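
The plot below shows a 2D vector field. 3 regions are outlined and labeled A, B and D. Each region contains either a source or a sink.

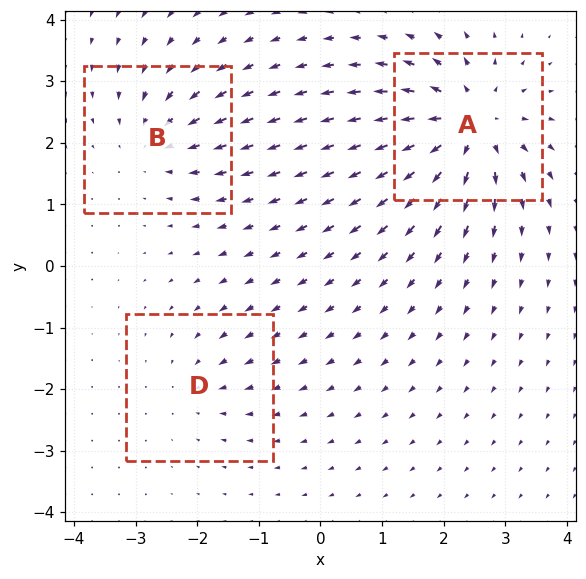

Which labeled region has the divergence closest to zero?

D

Divergence at each region's feature centre — A: about +6, B: about -3, D: about -2. Region D is closest to zero.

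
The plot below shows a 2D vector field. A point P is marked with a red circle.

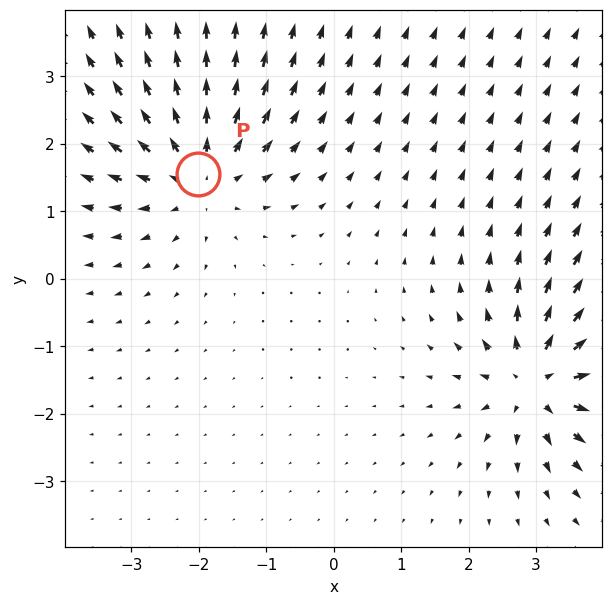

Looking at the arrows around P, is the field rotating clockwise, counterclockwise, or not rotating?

Near P at (-2.0, 1.6) the arrows show no circulation. The curl there is ≈0.

not rotating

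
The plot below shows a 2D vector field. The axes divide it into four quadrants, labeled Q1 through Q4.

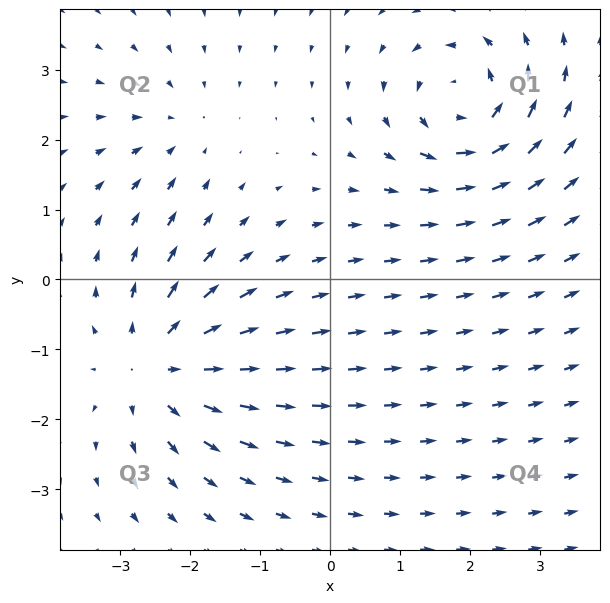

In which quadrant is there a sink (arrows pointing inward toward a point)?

Q2

The sink sits at approximately (-2.2, 2.2), which lies in quadrant Q2. The divergence there is about -3, negative as expected for a sink.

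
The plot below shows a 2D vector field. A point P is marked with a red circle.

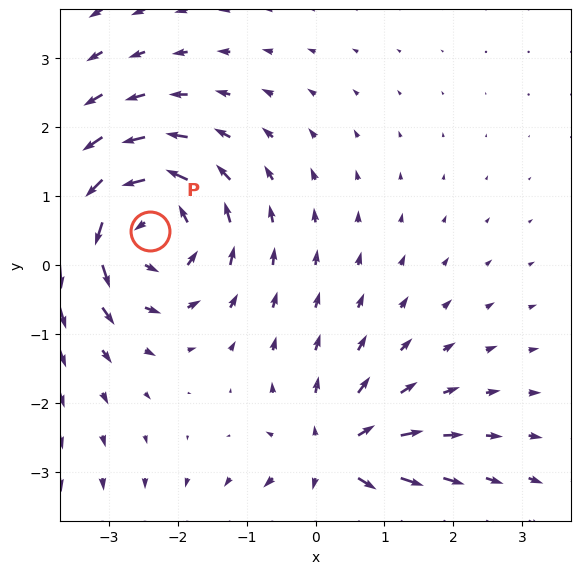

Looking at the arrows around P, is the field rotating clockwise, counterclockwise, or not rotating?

counterclockwise

Near P at (-2.4, 0.5) the arrows circulate counterclockwise. The curl (z-component) there is about +5; positive curl means counterclockwise rotation.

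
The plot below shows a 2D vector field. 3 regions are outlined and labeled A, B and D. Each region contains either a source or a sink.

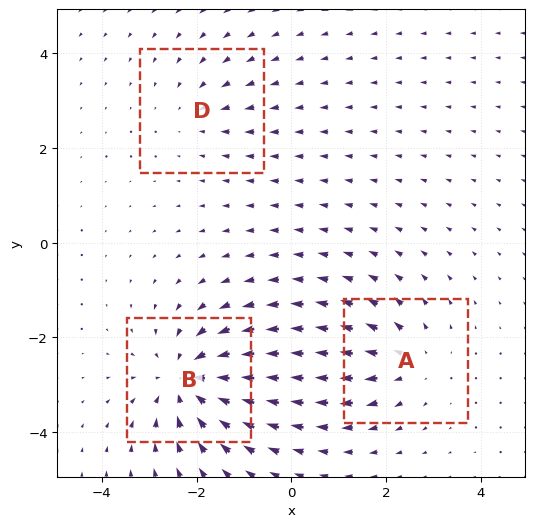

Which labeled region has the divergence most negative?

Divergence at each region's feature centre — A: about +3, B: about -5, D: about -2. Region B is most negative.

B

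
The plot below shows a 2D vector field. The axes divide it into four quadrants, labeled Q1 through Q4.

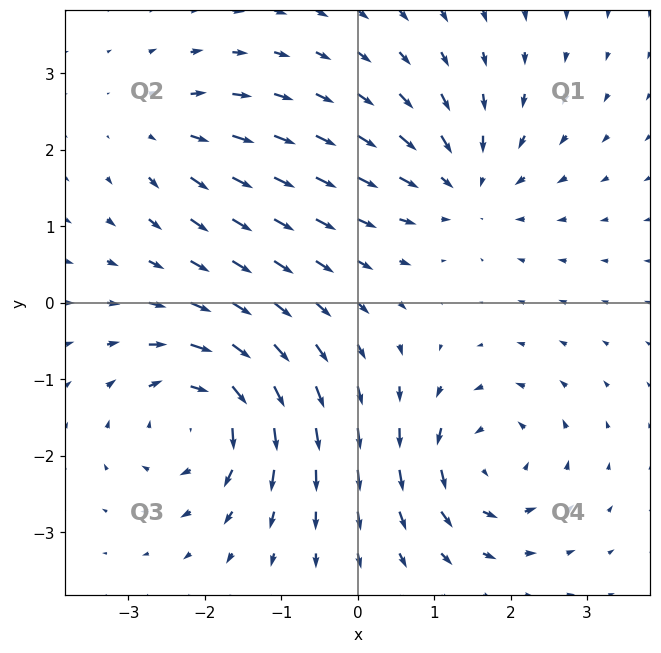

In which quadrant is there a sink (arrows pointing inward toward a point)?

Q1

The sink sits at approximately (1.4, 1.5), which lies in quadrant Q1. The divergence there is about -4, negative as expected for a sink.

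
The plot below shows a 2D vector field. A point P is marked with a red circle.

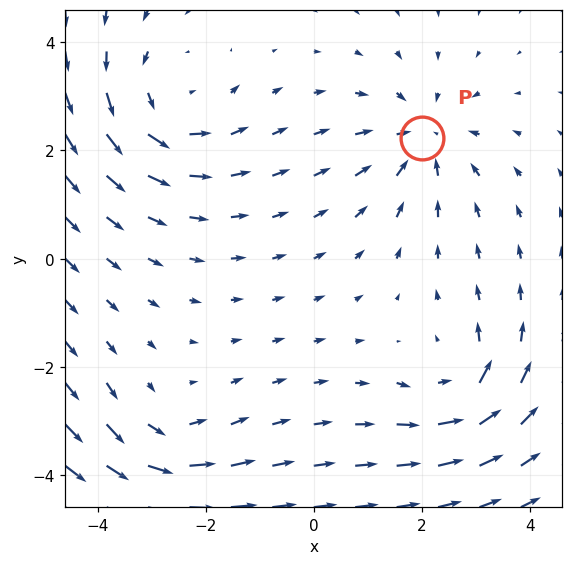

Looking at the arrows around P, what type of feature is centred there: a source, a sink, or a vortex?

sink

At P (2.0, 2.2) the arrows converge inward. Divergence about -3, curl ≈0 — negative divergence with near-zero curl is a sink.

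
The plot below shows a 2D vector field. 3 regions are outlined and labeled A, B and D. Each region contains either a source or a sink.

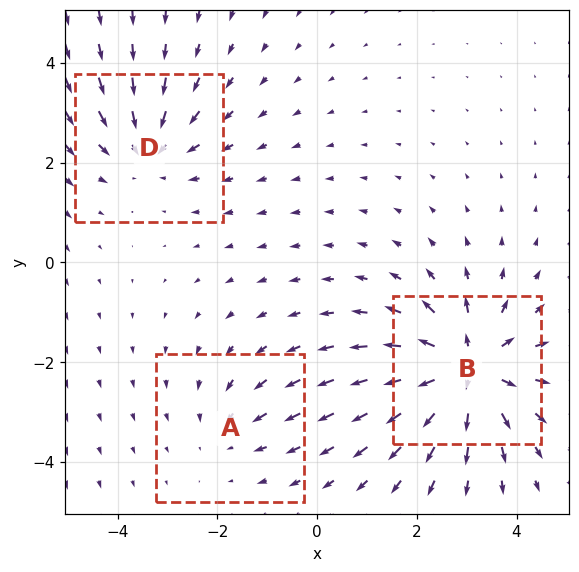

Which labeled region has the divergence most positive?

Divergence at each region's feature centre — A: about -2, B: about +5, D: about -3. Region B is most positive.

B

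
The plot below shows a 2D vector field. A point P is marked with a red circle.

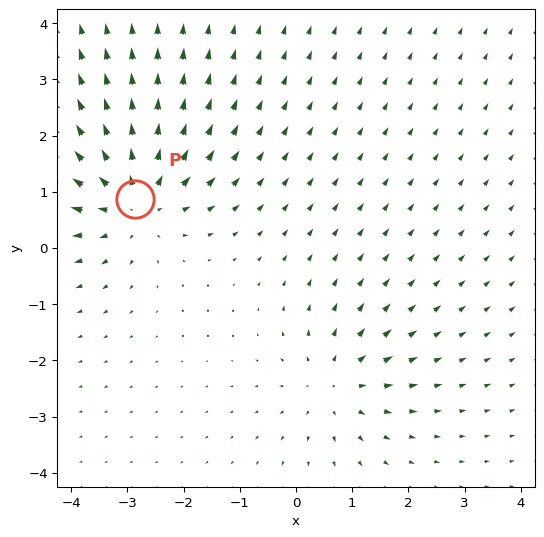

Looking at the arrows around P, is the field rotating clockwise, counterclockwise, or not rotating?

Near P at (-2.9, 0.9) the arrows show no circulation. The curl there is ≈0.

not rotating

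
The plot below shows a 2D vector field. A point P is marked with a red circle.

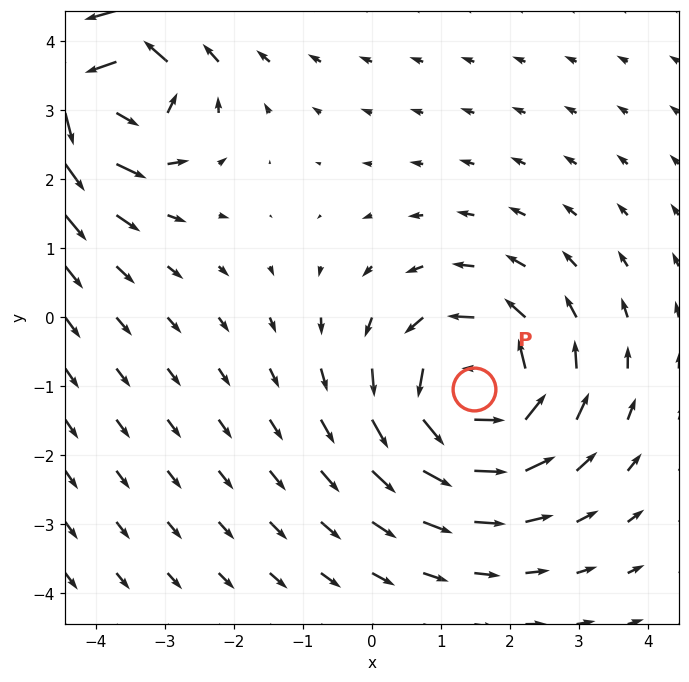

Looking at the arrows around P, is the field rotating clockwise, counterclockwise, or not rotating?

Near P at (1.5, -1.0) the arrows circulate counterclockwise. The curl (z-component) there is about +4; positive curl means counterclockwise rotation.

counterclockwise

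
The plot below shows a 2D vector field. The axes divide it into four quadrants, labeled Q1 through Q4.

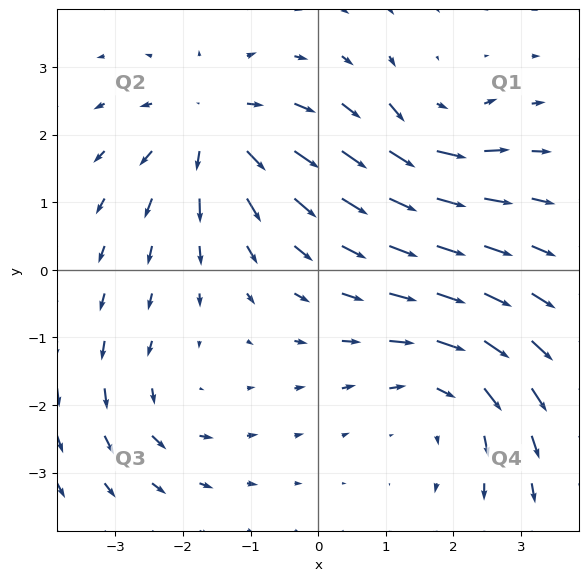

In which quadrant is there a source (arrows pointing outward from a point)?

Q2

The source sits at approximately (-1.5, 2.1), which lies in quadrant Q2. The divergence there is about +5, positive as expected for a source.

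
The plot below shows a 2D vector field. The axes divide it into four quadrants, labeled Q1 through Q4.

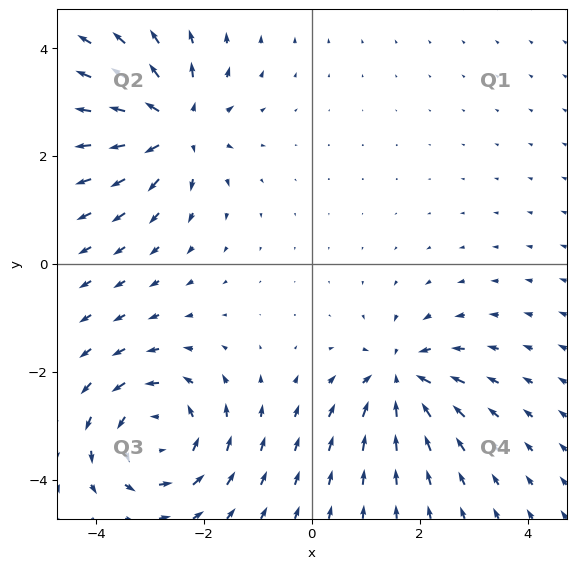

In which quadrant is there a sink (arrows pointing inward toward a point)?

The sink sits at approximately (1.6, -2.1), which lies in quadrant Q4. The divergence there is about -4, negative as expected for a sink.

Q4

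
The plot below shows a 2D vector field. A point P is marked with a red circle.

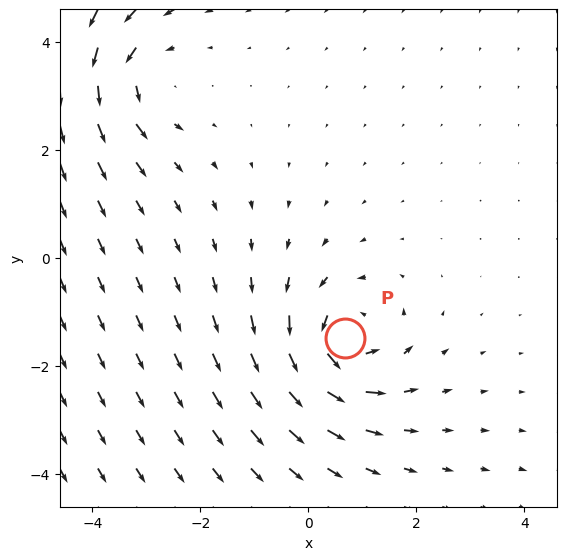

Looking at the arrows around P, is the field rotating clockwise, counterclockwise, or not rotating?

Near P at (0.7, -1.5) the arrows circulate counterclockwise. The curl (z-component) there is about +5; positive curl means counterclockwise rotation.

counterclockwise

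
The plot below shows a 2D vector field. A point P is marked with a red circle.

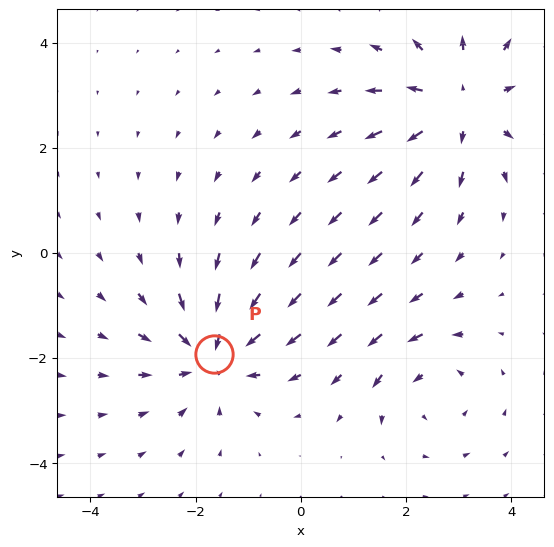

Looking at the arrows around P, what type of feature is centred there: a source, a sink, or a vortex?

At P (-1.7, -1.9) the arrows converge inward. Divergence about -4, curl ≈0 — negative divergence with near-zero curl is a sink.

sink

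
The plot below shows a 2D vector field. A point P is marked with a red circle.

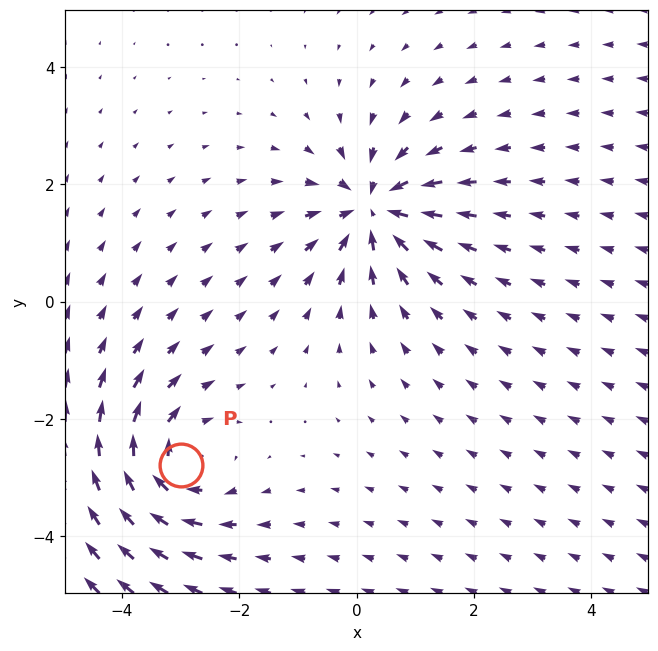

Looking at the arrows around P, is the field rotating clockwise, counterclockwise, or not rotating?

Near P at (-3.0, -2.8) the arrows circulate clockwise. The curl (z-component) there is about -4; negative curl means clockwise rotation.

clockwise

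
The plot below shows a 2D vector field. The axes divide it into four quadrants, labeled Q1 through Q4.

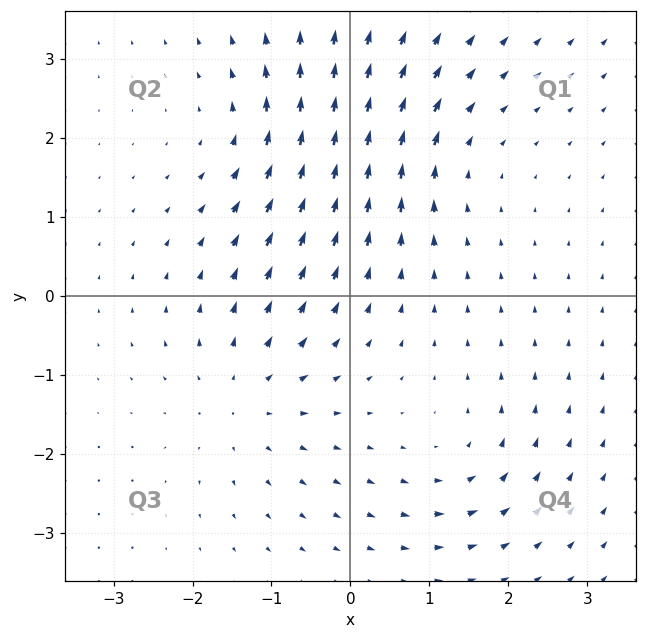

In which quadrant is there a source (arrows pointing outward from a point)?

The source sits at approximately (-1.3, -1.3), which lies in quadrant Q3. The divergence there is about +3, positive as expected for a source.

Q3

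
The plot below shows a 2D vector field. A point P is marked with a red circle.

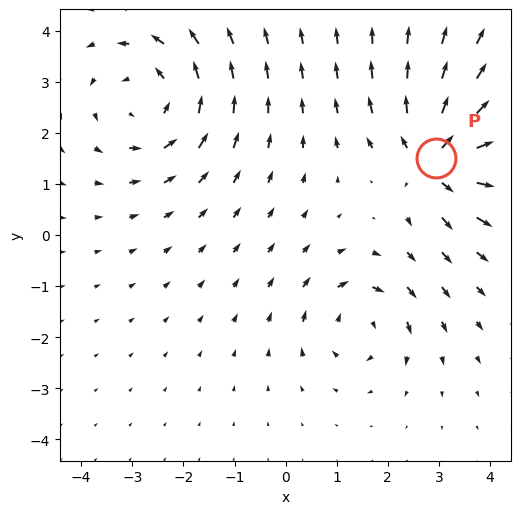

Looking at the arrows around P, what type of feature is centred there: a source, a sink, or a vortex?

At P (2.9, 1.5) the arrows spread outward. Divergence about +6, curl ≈0 — positive divergence with near-zero curl is a source.

source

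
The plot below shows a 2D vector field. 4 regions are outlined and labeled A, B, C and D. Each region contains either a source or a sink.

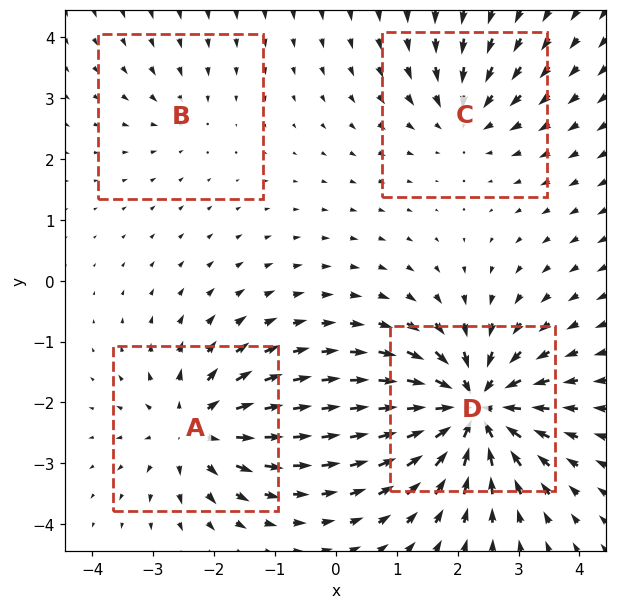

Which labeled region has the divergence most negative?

Divergence at each region's feature centre — A: about +6, B: about -2, C: about -4, D: about -9. Region D is most negative.

D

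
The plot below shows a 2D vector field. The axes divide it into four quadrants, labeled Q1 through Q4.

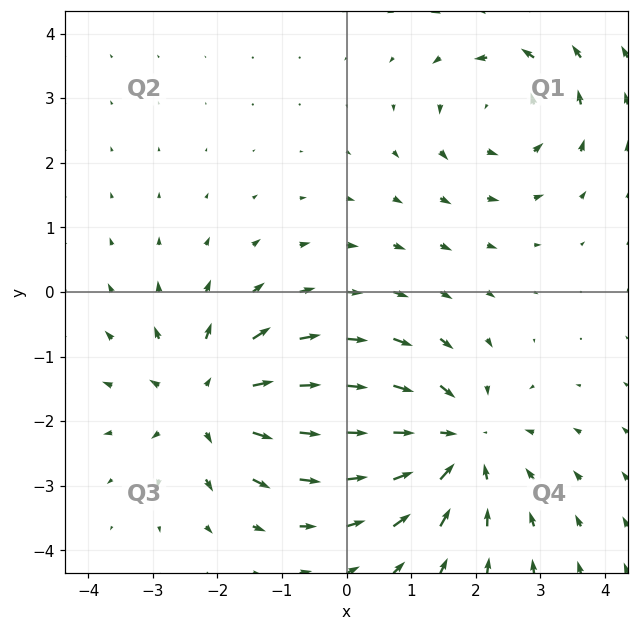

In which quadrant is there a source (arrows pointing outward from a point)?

The source sits at approximately (-2.1, -1.7), which lies in quadrant Q3. The divergence there is about +4, positive as expected for a source.

Q3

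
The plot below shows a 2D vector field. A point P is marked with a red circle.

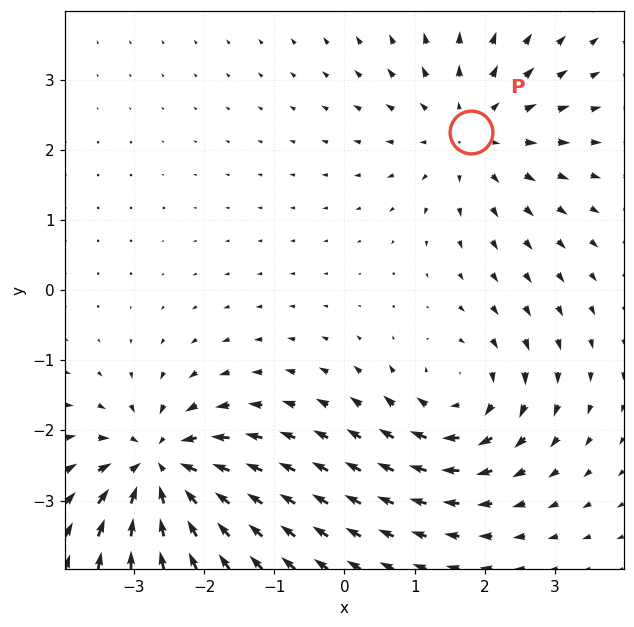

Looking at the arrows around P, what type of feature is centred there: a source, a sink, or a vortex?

At P (1.8, 2.3) the arrows spread outward. Divergence about +3, curl ≈0 — positive divergence with near-zero curl is a source.

source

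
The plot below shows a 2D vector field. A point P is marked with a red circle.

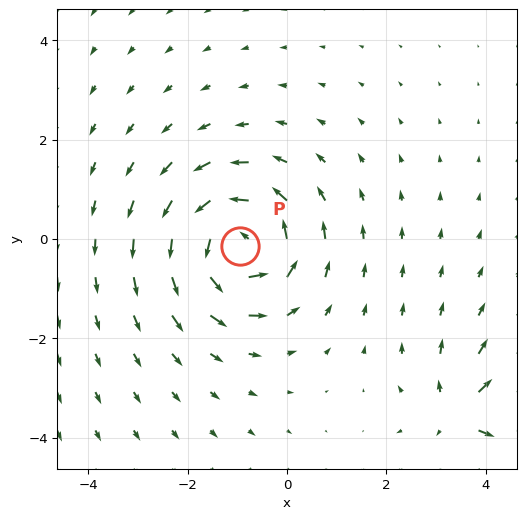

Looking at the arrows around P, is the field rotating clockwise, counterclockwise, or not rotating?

counterclockwise

Near P at (-0.9, -0.1) the arrows circulate counterclockwise. The curl (z-component) there is about +5; positive curl means counterclockwise rotation.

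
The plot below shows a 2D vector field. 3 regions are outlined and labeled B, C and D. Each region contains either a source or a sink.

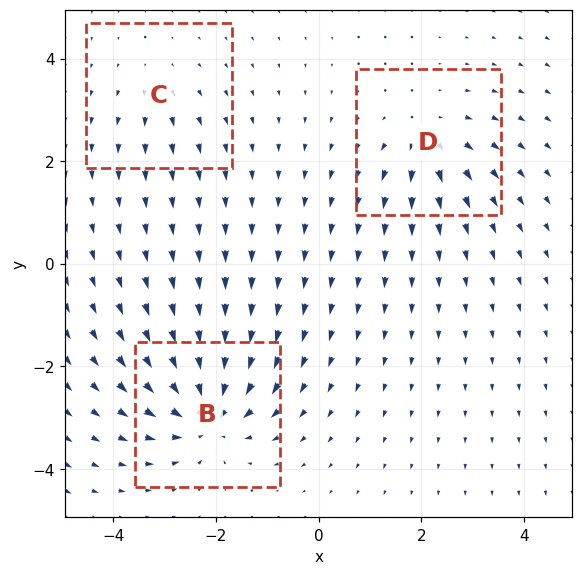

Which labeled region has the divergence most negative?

B

Divergence at each region's feature centre — B: about -6, C: about +2, D: about +4. Region B is most negative.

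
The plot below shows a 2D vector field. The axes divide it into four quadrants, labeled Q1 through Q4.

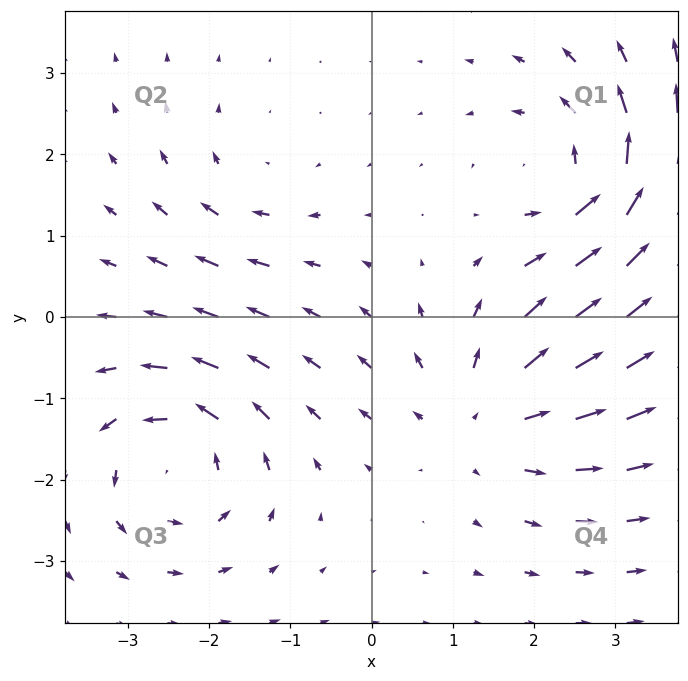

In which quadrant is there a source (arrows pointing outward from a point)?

Q4

The source sits at approximately (1.4, -1.2), which lies in quadrant Q4. The divergence there is about +4, positive as expected for a source.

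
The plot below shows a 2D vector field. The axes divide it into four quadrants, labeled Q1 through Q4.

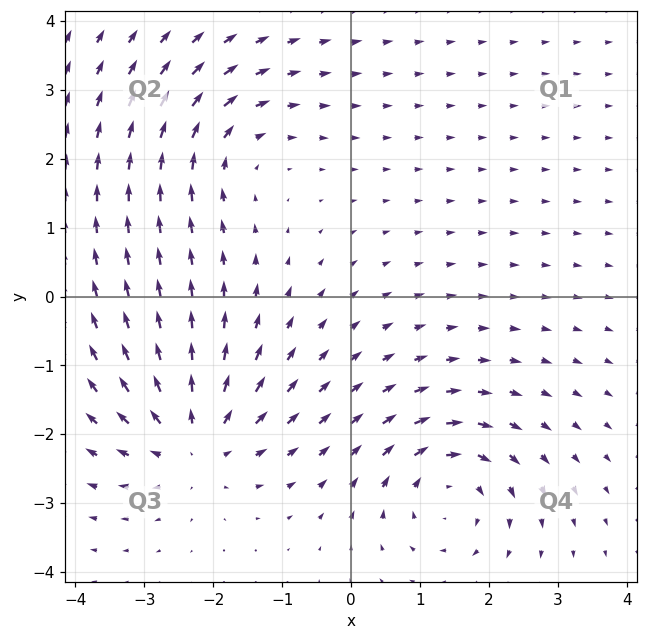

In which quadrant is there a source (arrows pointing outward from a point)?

Q3

The source sits at approximately (-2.3, -2.1), which lies in quadrant Q3. The divergence there is about +4, positive as expected for a source.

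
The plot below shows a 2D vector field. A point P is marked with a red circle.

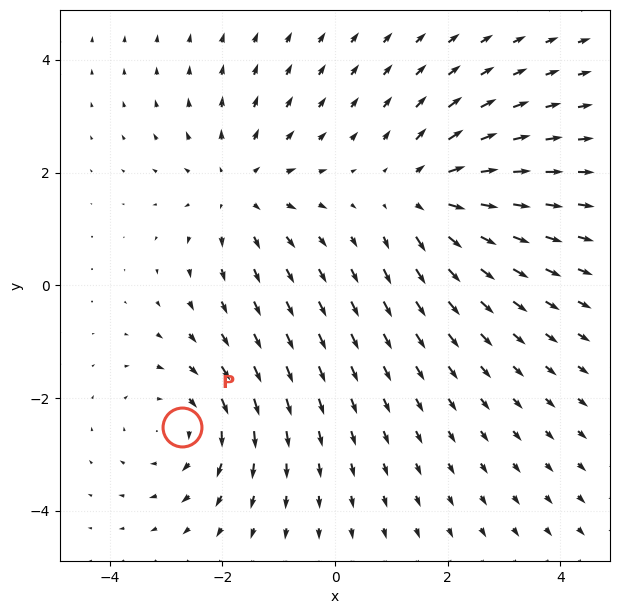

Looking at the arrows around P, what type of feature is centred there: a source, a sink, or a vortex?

At P (-2.7, -2.5) the arrows circulate clockwise. Divergence ≈0, curl about -3 — near-zero divergence with nonzero curl is a vortex.

vortex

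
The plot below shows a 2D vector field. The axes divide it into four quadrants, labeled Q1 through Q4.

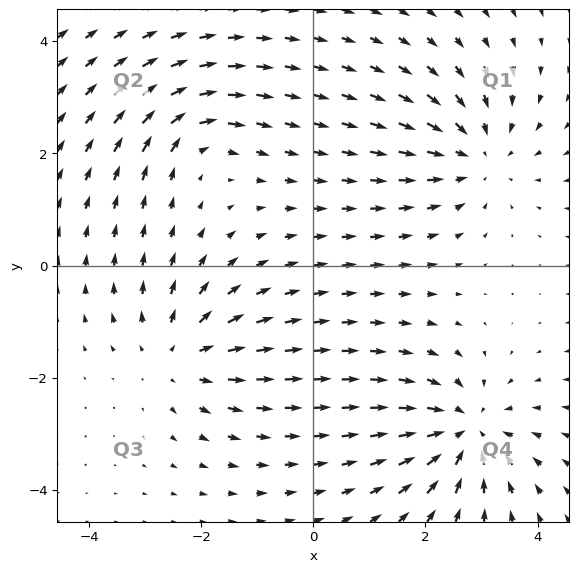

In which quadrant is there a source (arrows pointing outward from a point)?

Q3

The source sits at approximately (-2.4, -1.6), which lies in quadrant Q3. The divergence there is about +4, positive as expected for a source.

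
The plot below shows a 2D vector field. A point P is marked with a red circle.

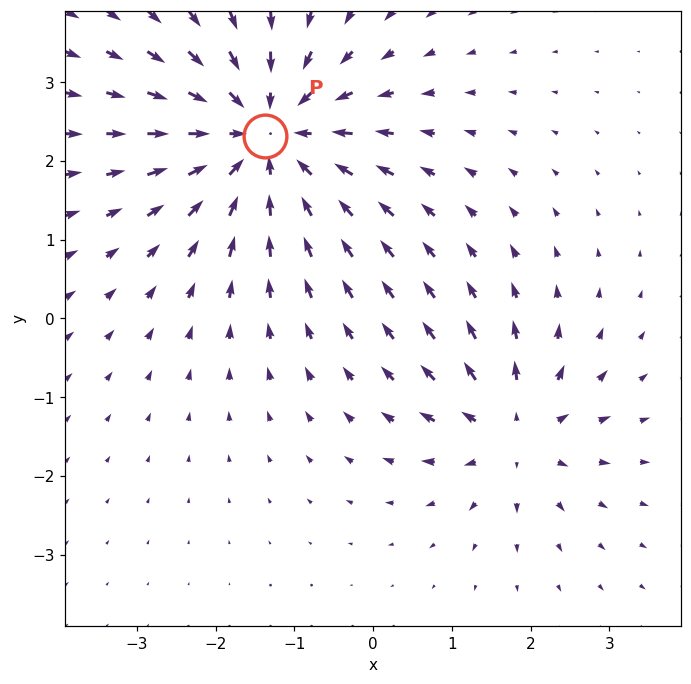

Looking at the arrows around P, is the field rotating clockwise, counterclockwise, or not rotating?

Near P at (-1.4, 2.3) the arrows show no circulation. The curl there is ≈0.

not rotating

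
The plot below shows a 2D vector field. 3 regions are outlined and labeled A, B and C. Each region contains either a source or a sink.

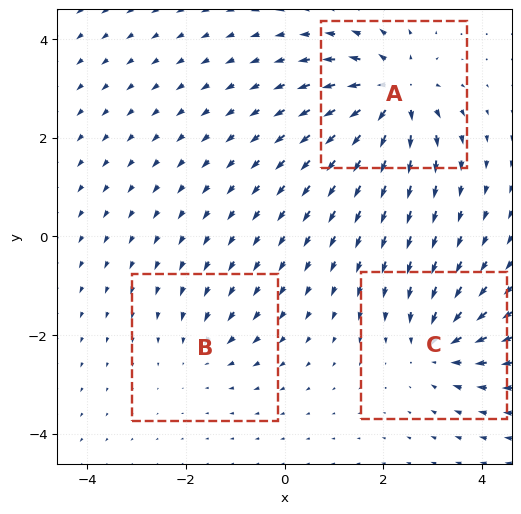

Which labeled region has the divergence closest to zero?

B

Divergence at each region's feature centre — A: about +6, B: about -2, C: about -4. Region B is closest to zero.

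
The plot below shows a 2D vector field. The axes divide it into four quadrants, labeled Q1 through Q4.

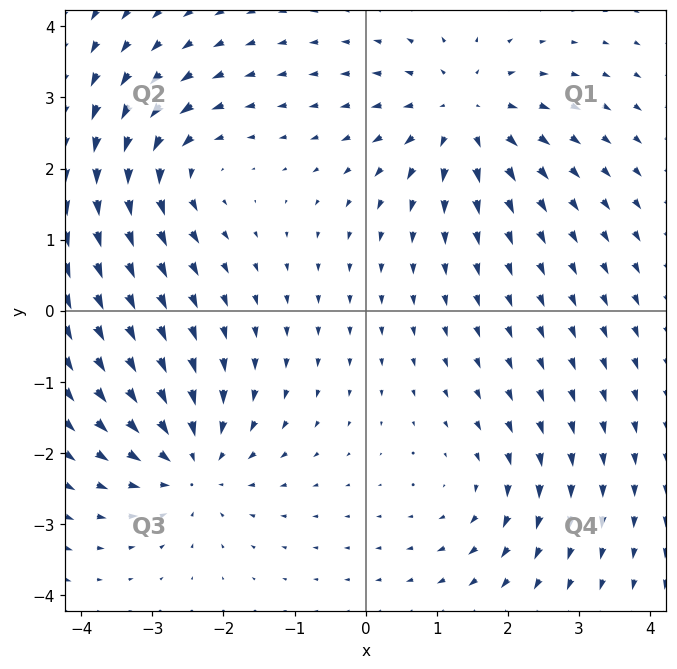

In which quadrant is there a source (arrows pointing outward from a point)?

The source sits at approximately (1.4, 2.8), which lies in quadrant Q1. The divergence there is about +4, positive as expected for a source.

Q1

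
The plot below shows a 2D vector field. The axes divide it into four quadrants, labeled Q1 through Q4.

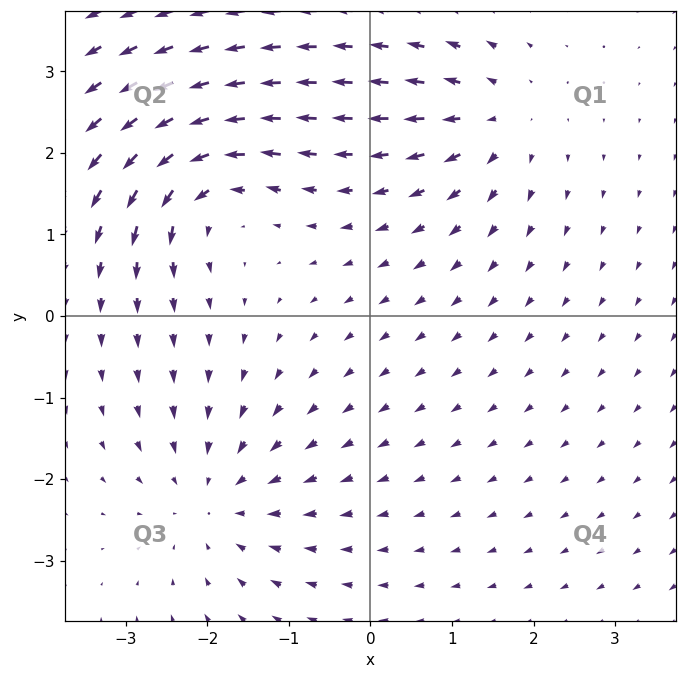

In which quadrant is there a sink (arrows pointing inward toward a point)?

Q3

The sink sits at approximately (-1.9, -2.2), which lies in quadrant Q3. The divergence there is about -3, negative as expected for a sink.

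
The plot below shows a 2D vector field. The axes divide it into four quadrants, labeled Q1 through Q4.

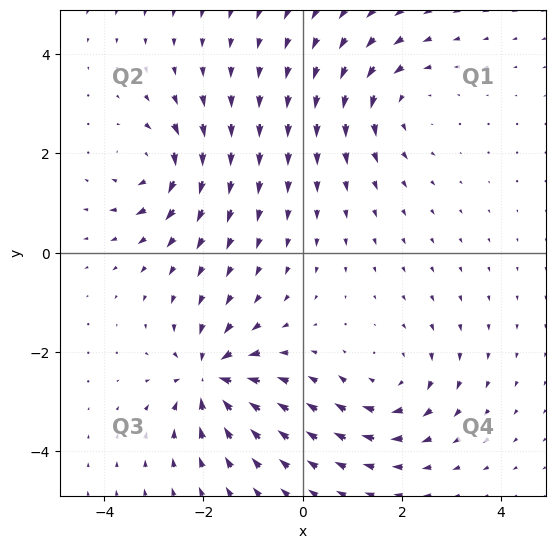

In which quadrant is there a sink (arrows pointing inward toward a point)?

Q3

The sink sits at approximately (-1.9, -2.5), which lies in quadrant Q3. The divergence there is about -6, negative as expected for a sink.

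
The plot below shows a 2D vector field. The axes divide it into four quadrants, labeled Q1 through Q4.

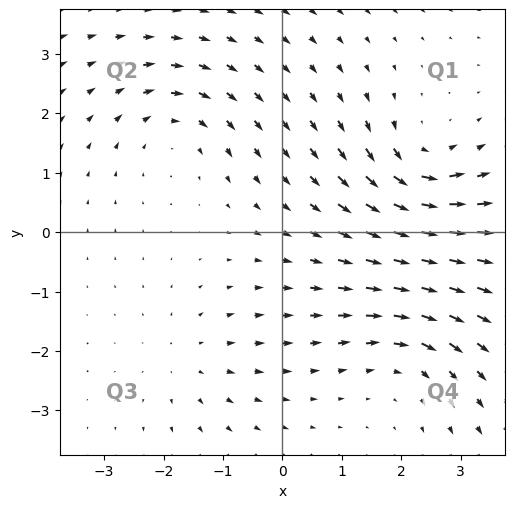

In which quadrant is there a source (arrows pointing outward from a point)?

The source sits at approximately (-1.6, -2.1), which lies in quadrant Q3. The divergence there is about +2, positive as expected for a source.

Q3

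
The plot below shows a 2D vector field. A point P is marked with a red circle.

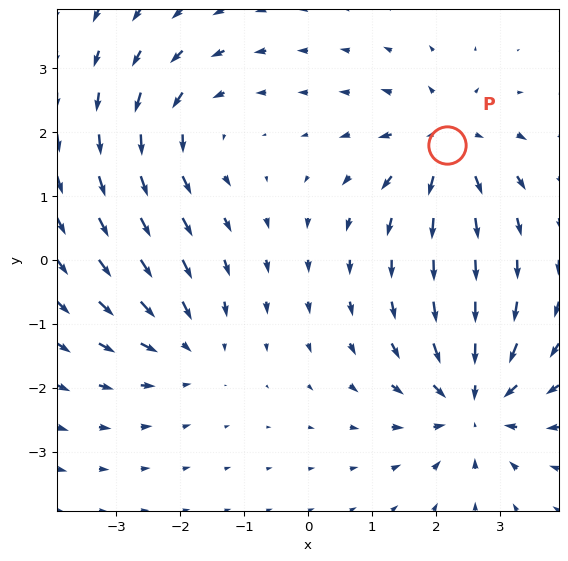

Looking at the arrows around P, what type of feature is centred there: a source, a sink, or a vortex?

At P (2.2, 1.8) the arrows spread outward. Divergence about +5, curl ≈0 — positive divergence with near-zero curl is a source.

source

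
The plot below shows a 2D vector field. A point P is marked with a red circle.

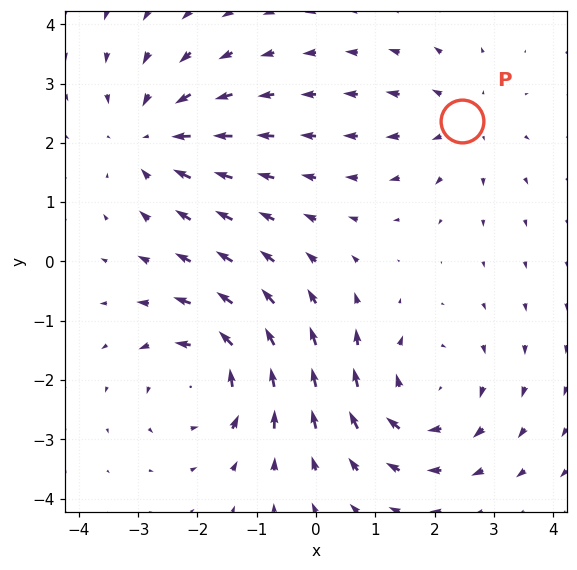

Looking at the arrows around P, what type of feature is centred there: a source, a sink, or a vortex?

At P (2.5, 2.4) the arrows spread outward. Divergence about +3, curl ≈0 — positive divergence with near-zero curl is a source.

source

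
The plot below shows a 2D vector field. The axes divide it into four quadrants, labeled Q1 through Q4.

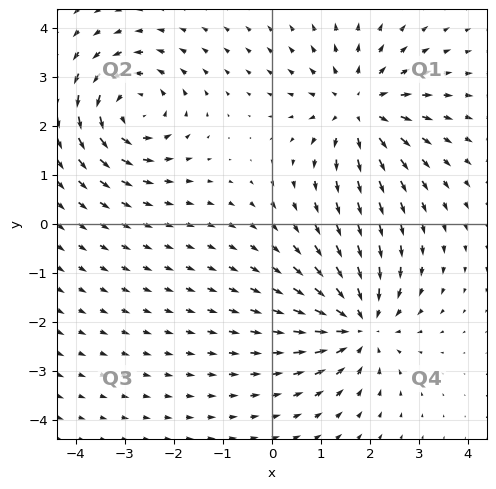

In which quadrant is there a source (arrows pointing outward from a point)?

The source sits at approximately (1.8, 2.4), which lies in quadrant Q1. The divergence there is about +4, positive as expected for a source.

Q1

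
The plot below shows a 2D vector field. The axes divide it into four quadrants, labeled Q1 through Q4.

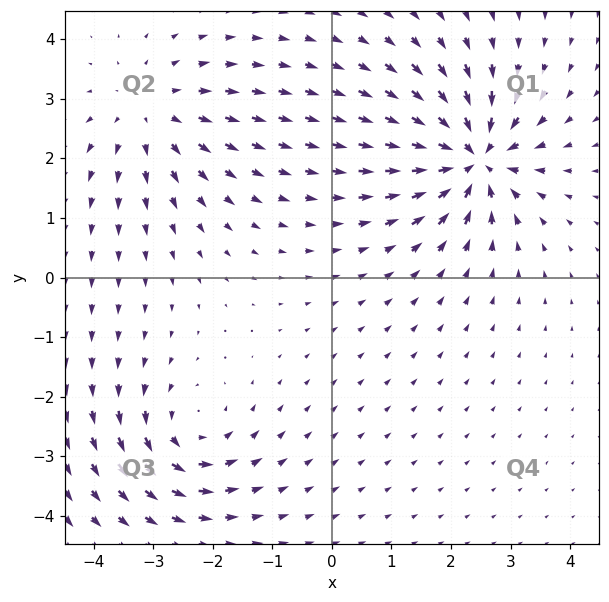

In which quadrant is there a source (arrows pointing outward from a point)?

The source sits at approximately (-3.0, 2.8), which lies in quadrant Q2. The divergence there is about +3, positive as expected for a source.

Q2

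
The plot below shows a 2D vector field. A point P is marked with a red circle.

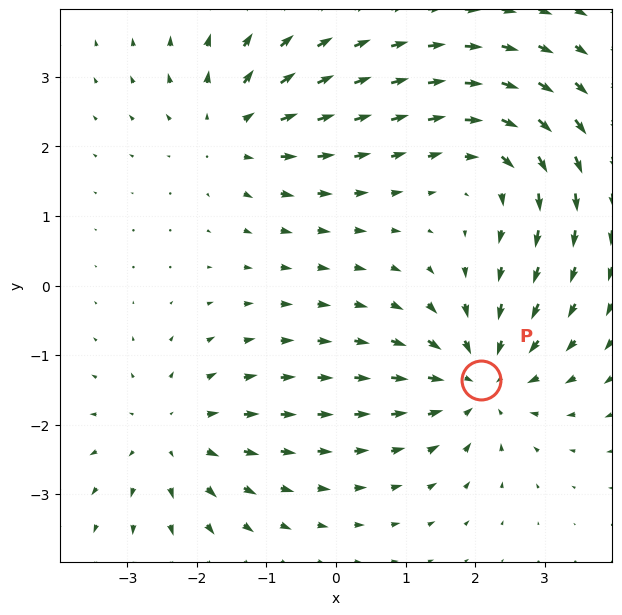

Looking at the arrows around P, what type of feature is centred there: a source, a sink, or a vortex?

sink

At P (2.1, -1.4) the arrows converge inward. Divergence about -5, curl ≈0 — negative divergence with near-zero curl is a sink.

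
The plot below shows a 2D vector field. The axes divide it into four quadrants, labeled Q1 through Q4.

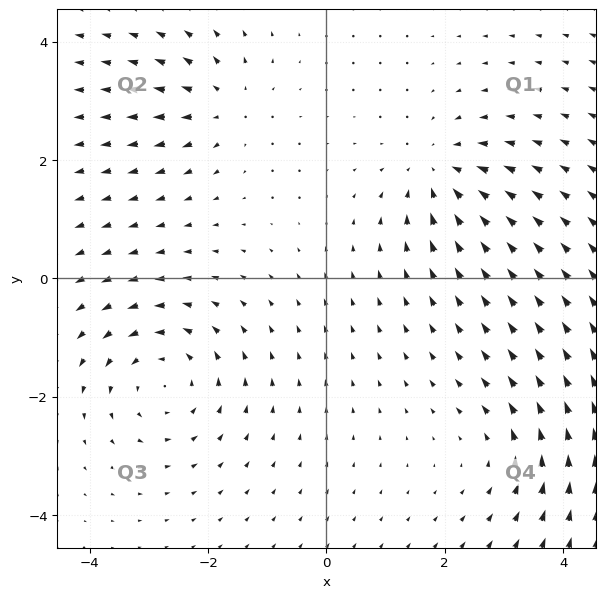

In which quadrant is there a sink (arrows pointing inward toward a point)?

The sink sits at approximately (1.9, 1.8), which lies in quadrant Q1. The divergence there is about -5, negative as expected for a sink.

Q1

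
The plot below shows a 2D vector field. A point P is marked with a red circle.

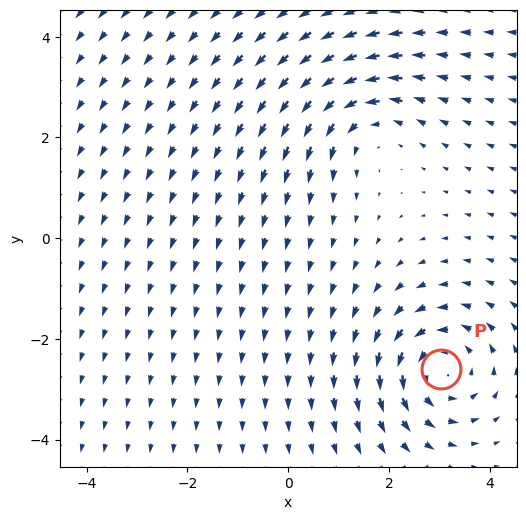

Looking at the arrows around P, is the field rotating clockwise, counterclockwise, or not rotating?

counterclockwise

Near P at (3.0, -2.6) the arrows circulate counterclockwise. The curl (z-component) there is about +5; positive curl means counterclockwise rotation.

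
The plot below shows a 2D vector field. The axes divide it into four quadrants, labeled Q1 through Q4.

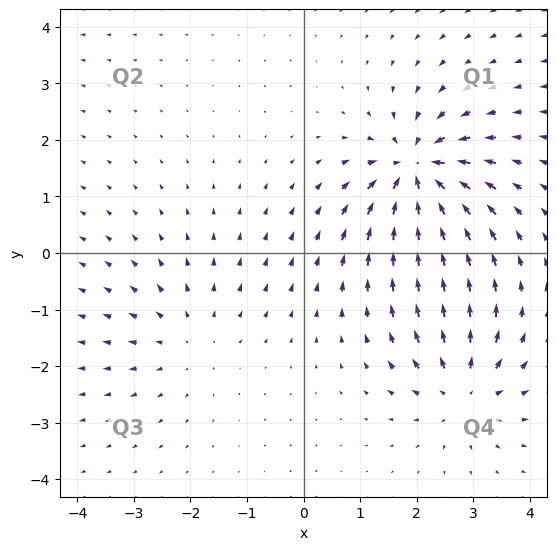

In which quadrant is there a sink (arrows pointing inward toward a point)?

The sink sits at approximately (2.0, 1.5), which lies in quadrant Q1. The divergence there is about -7, negative as expected for a sink.

Q1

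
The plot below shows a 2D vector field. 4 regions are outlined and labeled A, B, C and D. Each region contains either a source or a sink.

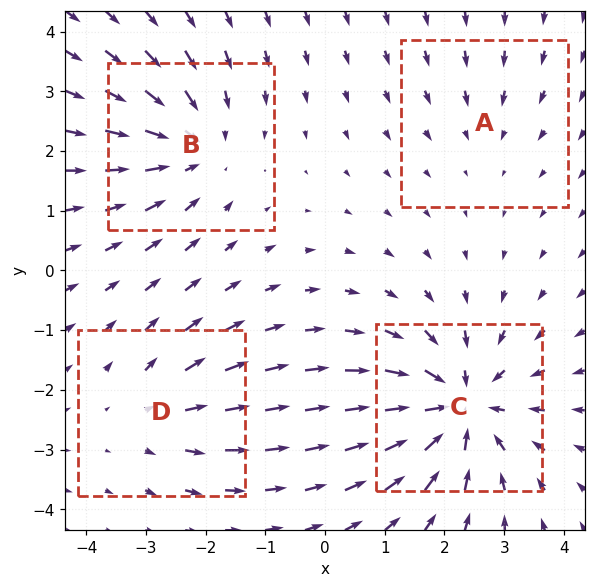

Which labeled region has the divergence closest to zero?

A

Divergence at each region's feature centre — A: about -2, B: about -5, C: about -7, D: about +3. Region A is closest to zero.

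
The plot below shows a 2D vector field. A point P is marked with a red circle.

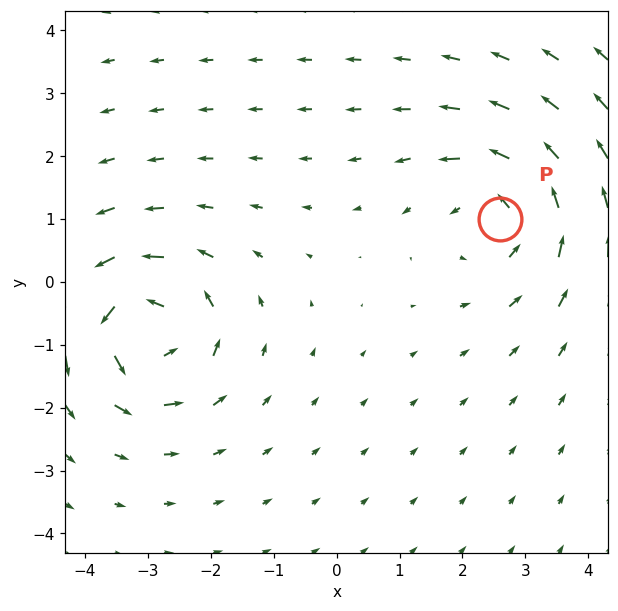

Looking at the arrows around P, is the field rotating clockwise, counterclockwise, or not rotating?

Near P at (2.6, 1.0) the arrows circulate counterclockwise. The curl (z-component) there is about +4; positive curl means counterclockwise rotation.

counterclockwise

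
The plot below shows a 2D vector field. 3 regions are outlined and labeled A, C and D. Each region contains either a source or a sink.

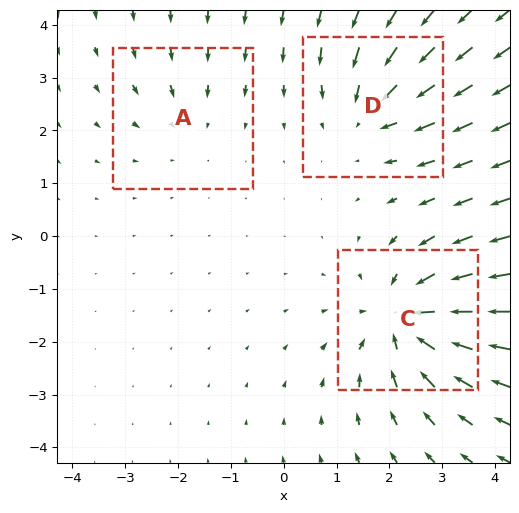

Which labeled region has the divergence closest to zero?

A

Divergence at each region's feature centre — A: about -2, C: about -5, D: about -3. Region A is closest to zero.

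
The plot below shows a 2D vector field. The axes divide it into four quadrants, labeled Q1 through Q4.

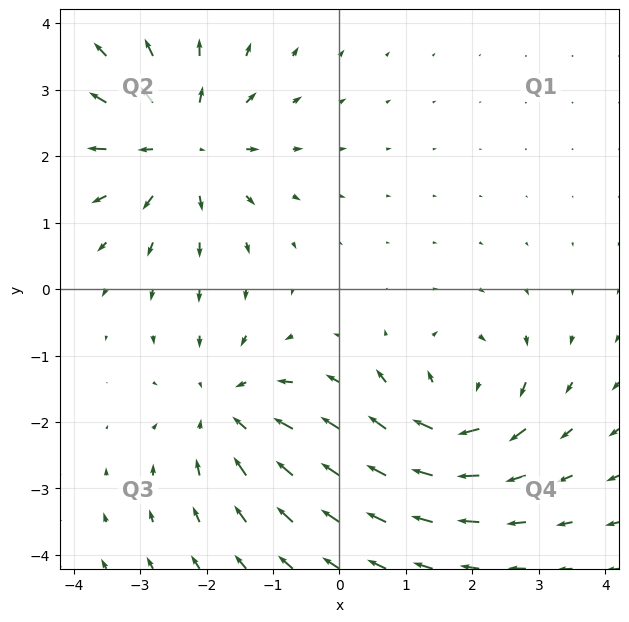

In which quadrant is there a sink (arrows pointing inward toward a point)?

Q3

The sink sits at approximately (-1.7, -1.8), which lies in quadrant Q3. The divergence there is about -3, negative as expected for a sink.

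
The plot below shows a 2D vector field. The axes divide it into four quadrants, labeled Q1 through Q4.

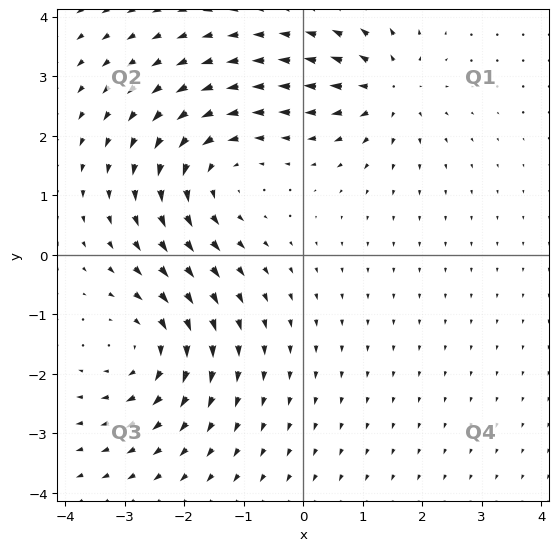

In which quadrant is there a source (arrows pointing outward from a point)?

The source sits at approximately (1.4, 2.8), which lies in quadrant Q1. The divergence there is about +5, positive as expected for a source.

Q1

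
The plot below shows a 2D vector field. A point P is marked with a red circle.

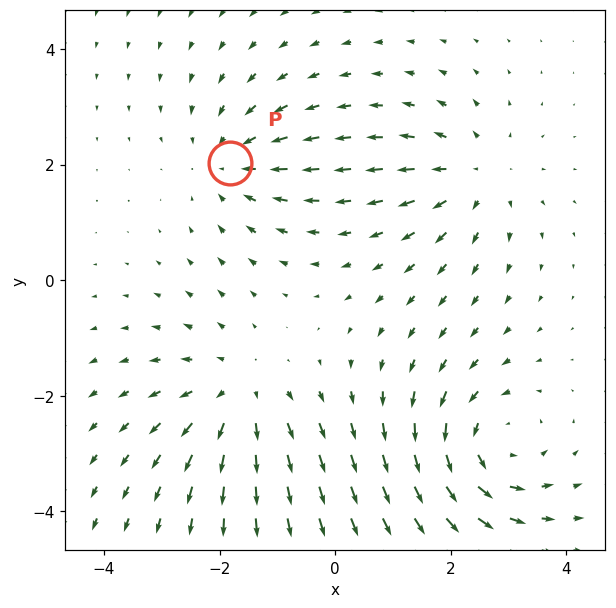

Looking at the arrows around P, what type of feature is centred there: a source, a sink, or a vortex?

sink

At P (-1.8, 2.0) the arrows converge inward. Divergence about -3, curl ≈0 — negative divergence with near-zero curl is a sink.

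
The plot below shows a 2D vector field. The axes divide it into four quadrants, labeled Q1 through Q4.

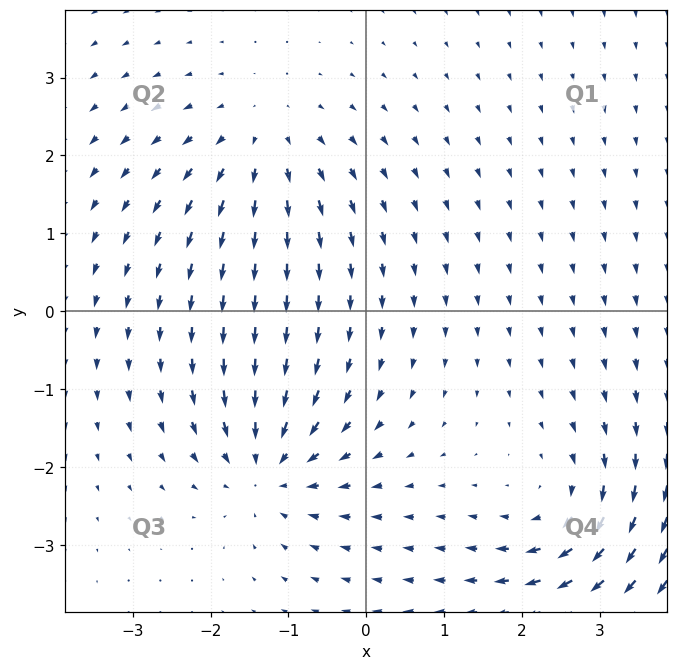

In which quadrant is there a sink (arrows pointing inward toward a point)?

The sink sits at approximately (-1.3, -2.0), which lies in quadrant Q3. The divergence there is about -4, negative as expected for a sink.

Q3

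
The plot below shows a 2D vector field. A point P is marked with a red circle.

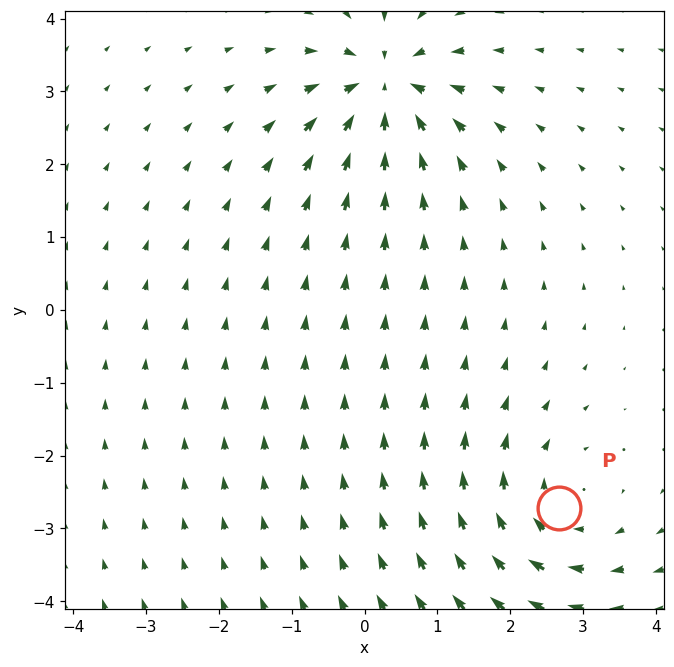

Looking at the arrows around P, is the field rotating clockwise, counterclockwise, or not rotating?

Near P at (2.7, -2.7) the arrows circulate clockwise. The curl (z-component) there is about -3; negative curl means clockwise rotation.

clockwise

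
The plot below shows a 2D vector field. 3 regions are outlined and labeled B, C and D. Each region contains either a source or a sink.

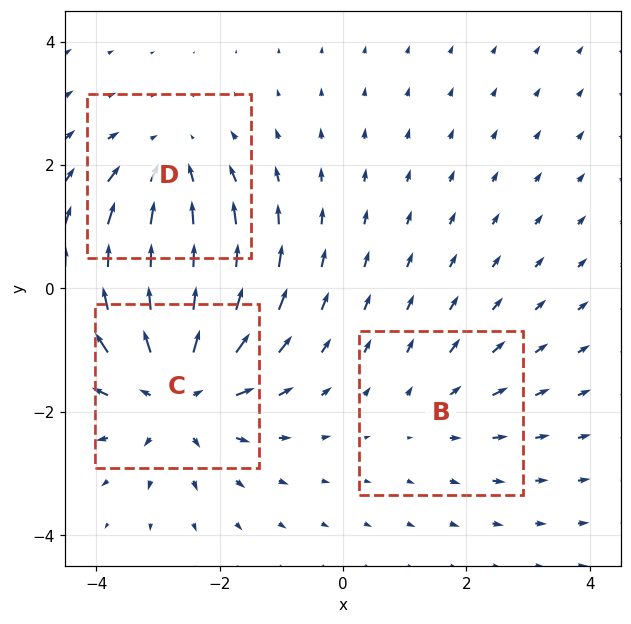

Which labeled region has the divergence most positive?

C

Divergence at each region's feature centre — B: about +2, C: about +5, D: about -3. Region C is most positive.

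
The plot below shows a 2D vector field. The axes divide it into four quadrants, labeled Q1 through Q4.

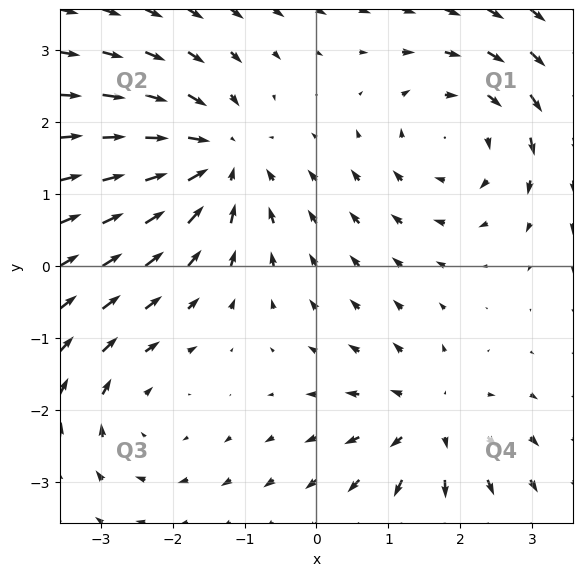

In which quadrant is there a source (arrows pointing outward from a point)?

Q4

The source sits at approximately (1.6, -2.2), which lies in quadrant Q4. The divergence there is about +4, positive as expected for a source.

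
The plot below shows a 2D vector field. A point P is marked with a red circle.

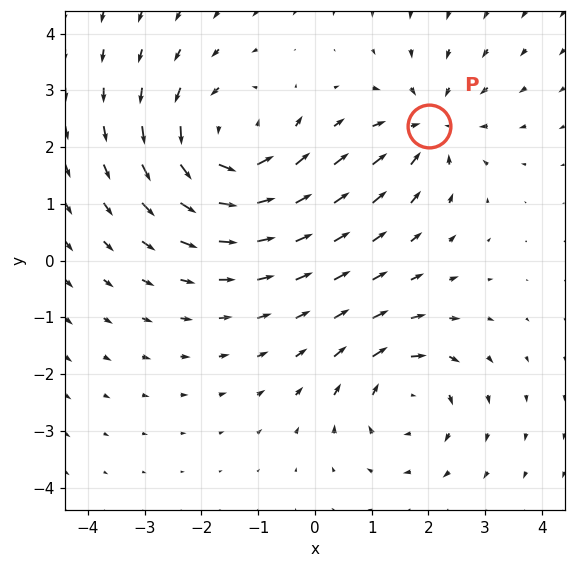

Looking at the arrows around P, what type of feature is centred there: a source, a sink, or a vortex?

sink

At P (2.0, 2.4) the arrows converge inward. Divergence about -3, curl ≈0 — negative divergence with near-zero curl is a sink.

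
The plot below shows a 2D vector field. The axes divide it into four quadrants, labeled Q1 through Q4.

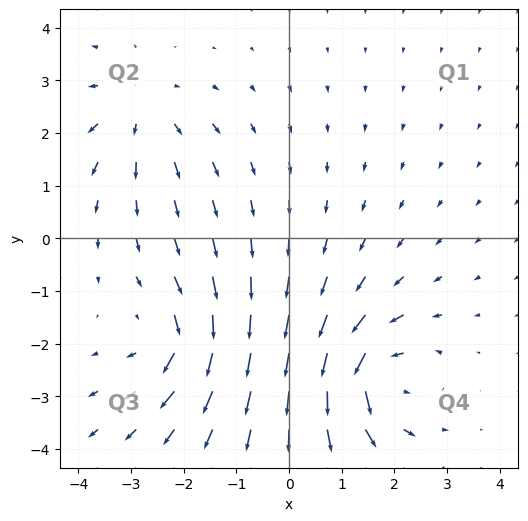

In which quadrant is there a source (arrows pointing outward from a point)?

The source sits at approximately (-2.8, 2.4), which lies in quadrant Q2. The divergence there is about +3, positive as expected for a source.

Q2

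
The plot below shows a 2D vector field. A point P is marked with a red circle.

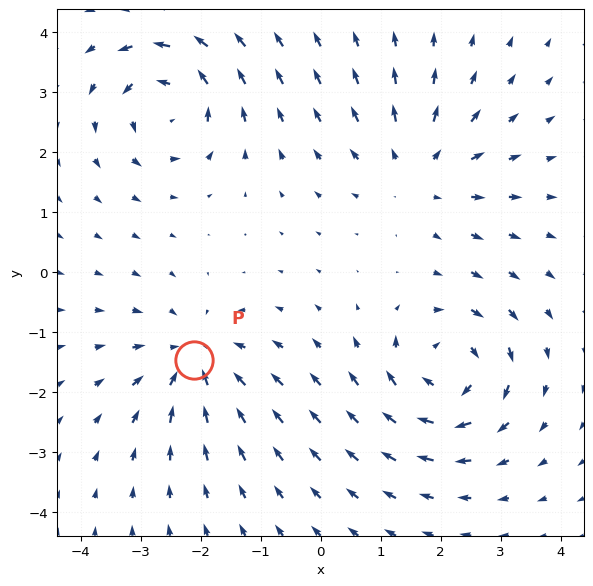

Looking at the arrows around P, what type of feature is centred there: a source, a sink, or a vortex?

sink

At P (-2.1, -1.5) the arrows converge inward. Divergence about -4, curl ≈0 — negative divergence with near-zero curl is a sink.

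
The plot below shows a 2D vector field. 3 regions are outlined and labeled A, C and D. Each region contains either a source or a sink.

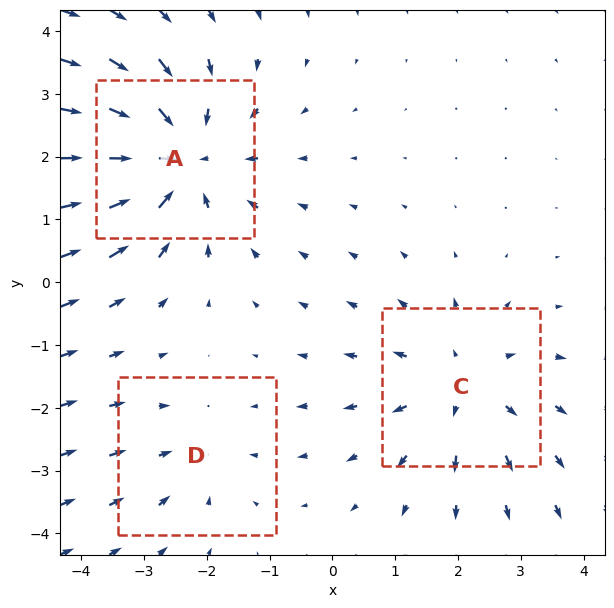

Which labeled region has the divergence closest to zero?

Divergence at each region's feature centre — A: about -4, C: about +3, D: about -2. Region D is closest to zero.

D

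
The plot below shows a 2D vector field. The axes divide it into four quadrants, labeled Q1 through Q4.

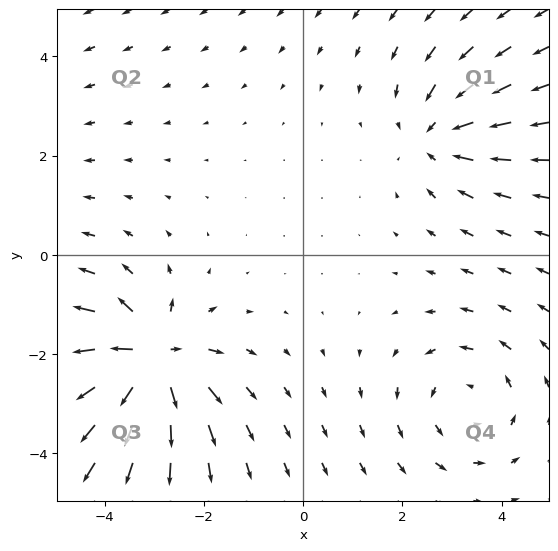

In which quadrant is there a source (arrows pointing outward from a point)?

The source sits at approximately (-3.1, -2.1), which lies in quadrant Q3. The divergence there is about +6, positive as expected for a source.

Q3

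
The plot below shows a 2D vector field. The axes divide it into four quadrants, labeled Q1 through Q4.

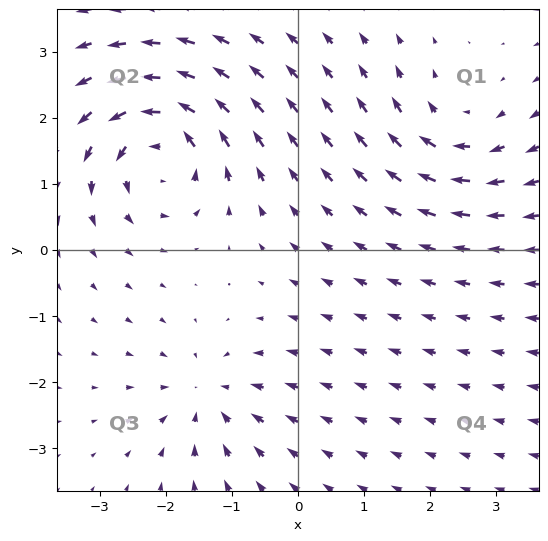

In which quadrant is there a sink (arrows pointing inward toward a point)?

Q3

The sink sits at approximately (-1.4, -2.2), which lies in quadrant Q3. The divergence there is about -4, negative as expected for a sink.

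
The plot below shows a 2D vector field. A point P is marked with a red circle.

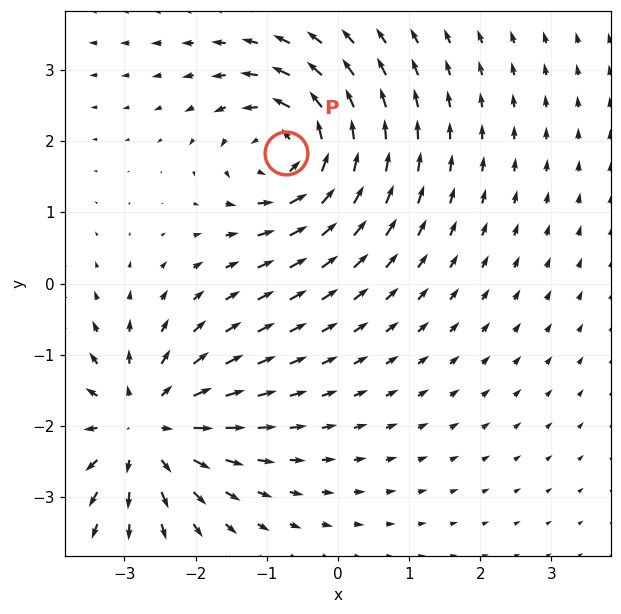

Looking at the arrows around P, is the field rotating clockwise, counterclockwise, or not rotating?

counterclockwise

Near P at (-0.7, 1.8) the arrows circulate counterclockwise. The curl (z-component) there is about +5; positive curl means counterclockwise rotation.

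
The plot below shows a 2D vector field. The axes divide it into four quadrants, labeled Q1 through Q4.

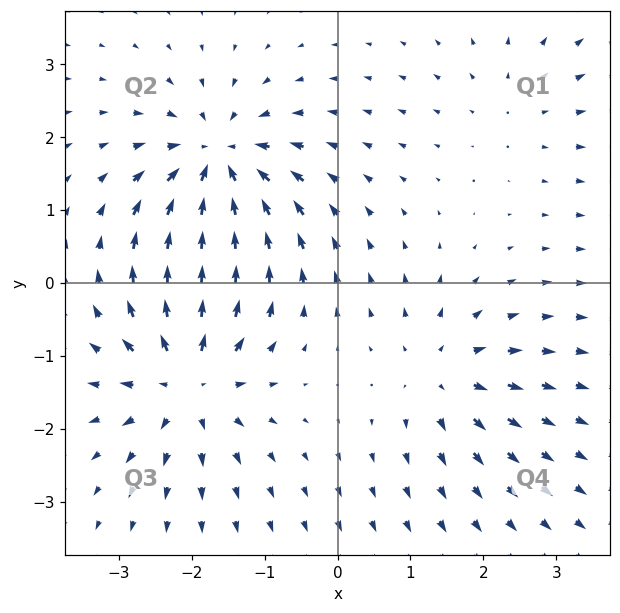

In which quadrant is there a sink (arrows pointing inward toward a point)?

The sink sits at approximately (-1.6, 1.7), which lies in quadrant Q2. The divergence there is about -7, negative as expected for a sink.

Q2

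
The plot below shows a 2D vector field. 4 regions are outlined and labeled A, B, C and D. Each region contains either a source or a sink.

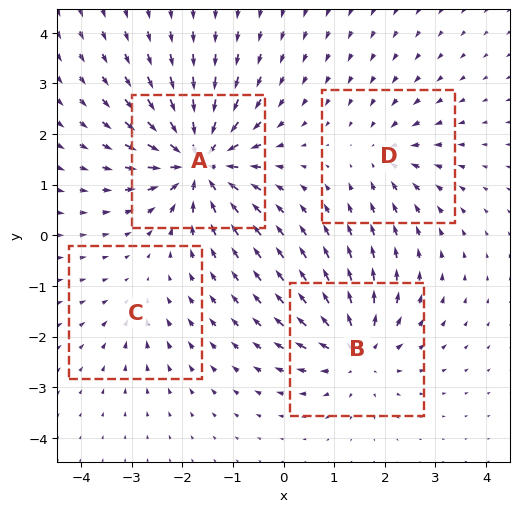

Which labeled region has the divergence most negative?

A

Divergence at each region's feature centre — A: about -9, B: about +6, C: about -2, D: about -4. Region A is most negative.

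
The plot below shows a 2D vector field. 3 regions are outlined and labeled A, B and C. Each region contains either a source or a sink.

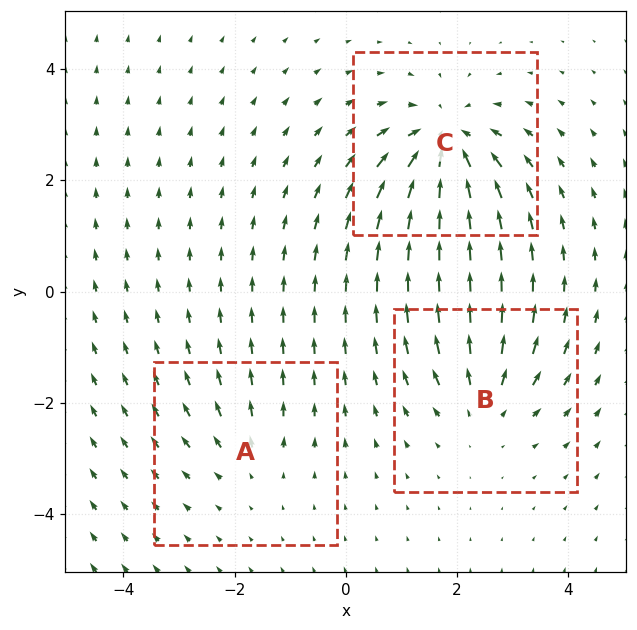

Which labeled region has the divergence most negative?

C

Divergence at each region's feature centre — A: about +2, B: about +3, C: about -5. Region C is most negative.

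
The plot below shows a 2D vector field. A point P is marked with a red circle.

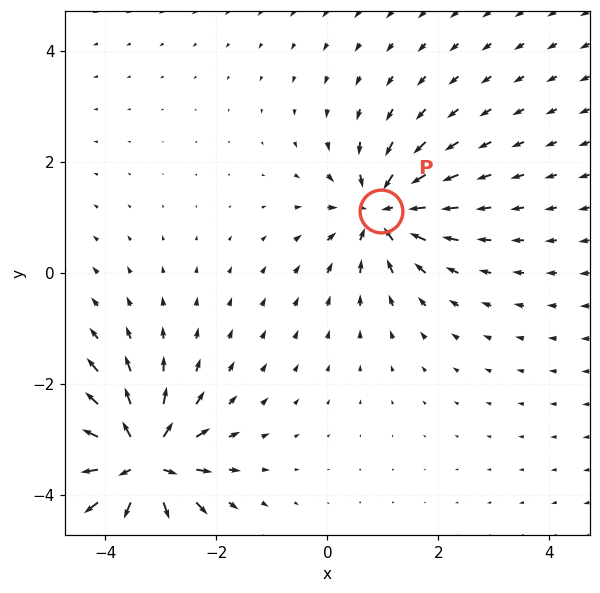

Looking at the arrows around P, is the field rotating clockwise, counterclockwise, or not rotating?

not rotating

Near P at (1.0, 1.1) the arrows show no circulation. The curl there is ≈0.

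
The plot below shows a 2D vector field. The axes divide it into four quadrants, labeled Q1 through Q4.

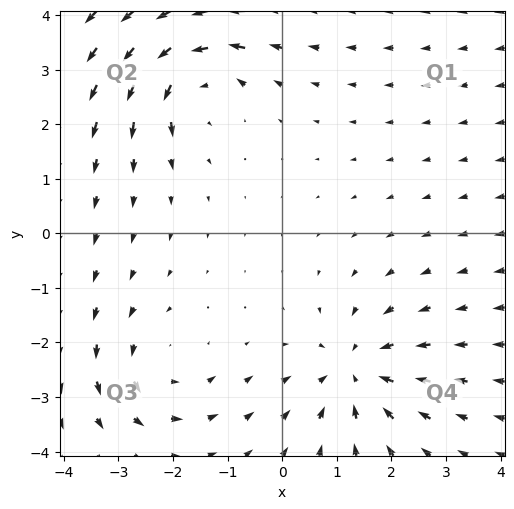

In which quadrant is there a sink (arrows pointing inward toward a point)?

Q4

The sink sits at approximately (1.3, -2.5), which lies in quadrant Q4. The divergence there is about -4, negative as expected for a sink.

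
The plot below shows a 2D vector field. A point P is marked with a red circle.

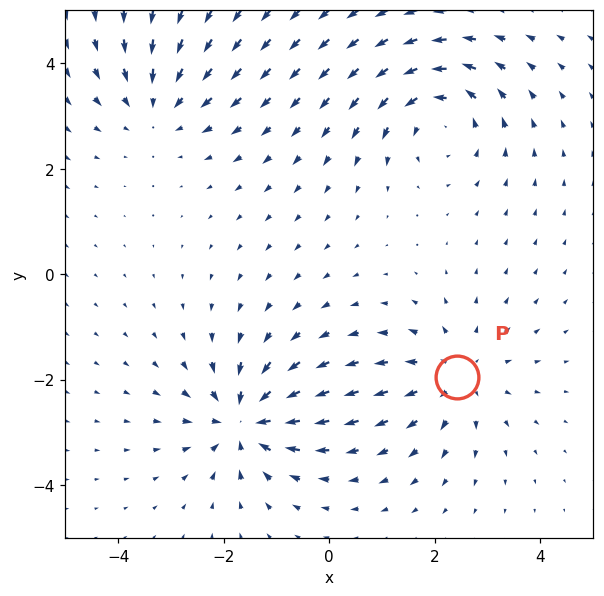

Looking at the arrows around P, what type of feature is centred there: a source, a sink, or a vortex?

source

At P (2.4, -1.9) the arrows spread outward. Divergence about +4, curl ≈0 — positive divergence with near-zero curl is a source.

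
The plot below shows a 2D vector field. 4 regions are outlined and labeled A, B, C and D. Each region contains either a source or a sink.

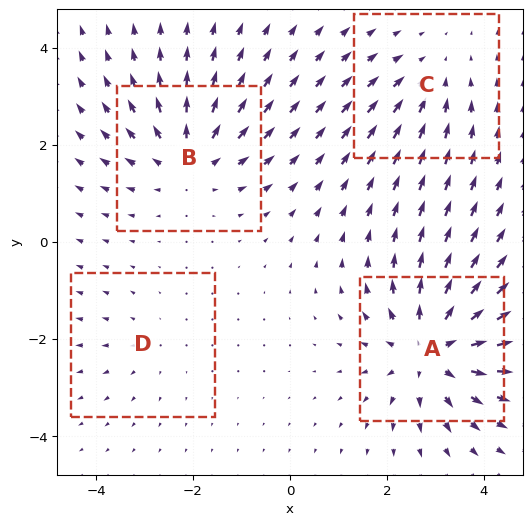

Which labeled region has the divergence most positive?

A

Divergence at each region's feature centre — A: about +7, B: about +5, C: about -3, D: about +2. Region A is most positive.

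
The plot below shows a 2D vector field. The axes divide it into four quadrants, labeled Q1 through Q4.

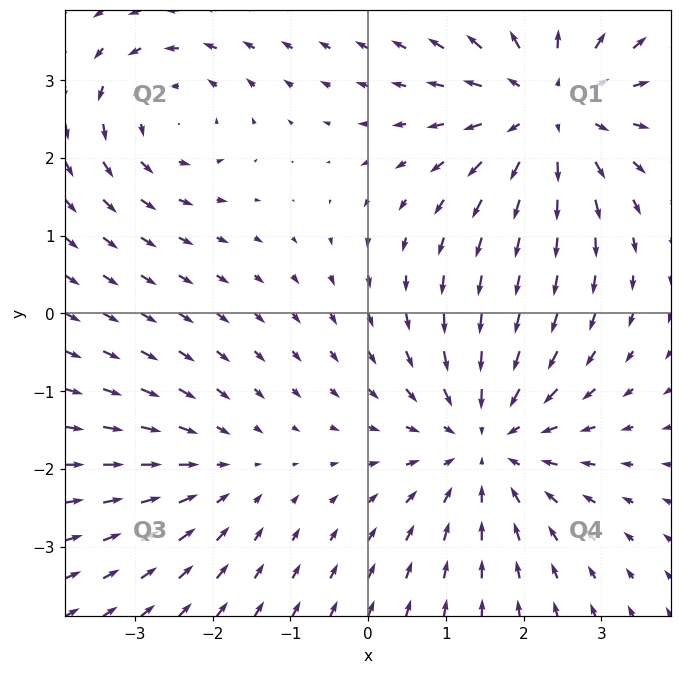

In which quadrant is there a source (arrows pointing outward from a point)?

The source sits at approximately (2.3, 2.6), which lies in quadrant Q1. The divergence there is about +4, positive as expected for a source.

Q1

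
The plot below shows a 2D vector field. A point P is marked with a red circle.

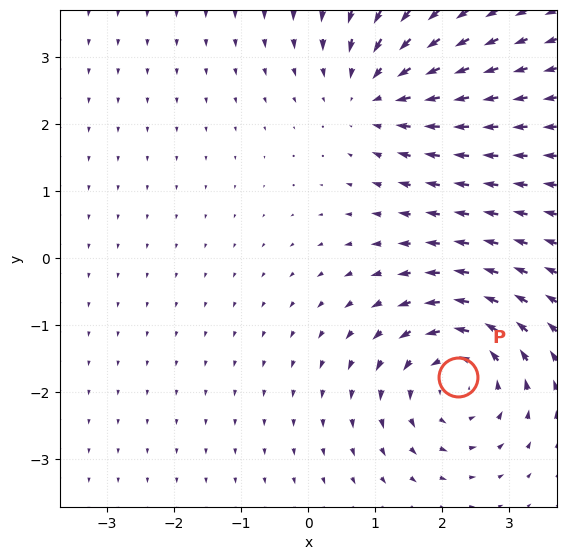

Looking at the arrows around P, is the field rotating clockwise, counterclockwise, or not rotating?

Near P at (2.2, -1.8) the arrows circulate counterclockwise. The curl (z-component) there is about +5; positive curl means counterclockwise rotation.

counterclockwise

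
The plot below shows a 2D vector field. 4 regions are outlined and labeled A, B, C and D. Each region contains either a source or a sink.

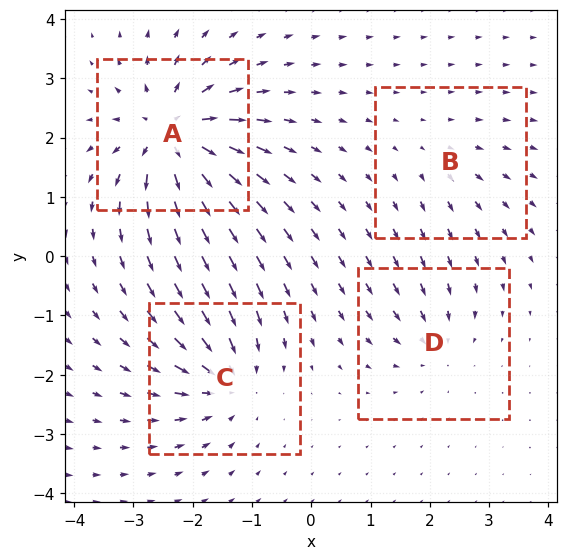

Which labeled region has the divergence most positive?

A

Divergence at each region's feature centre — A: about +9, B: about +2, C: about -6, D: about -4. Region A is most positive.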